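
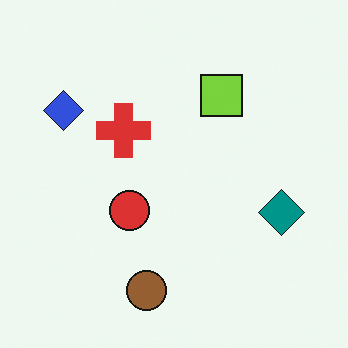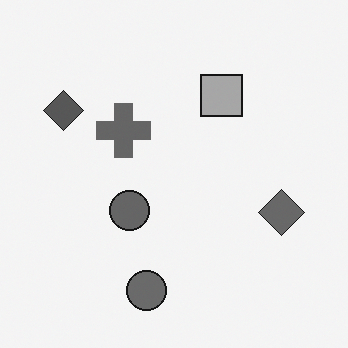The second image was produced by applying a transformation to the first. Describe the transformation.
The transformation is: converted to grayscale.

All color is removed — every shape is now a shade of grey.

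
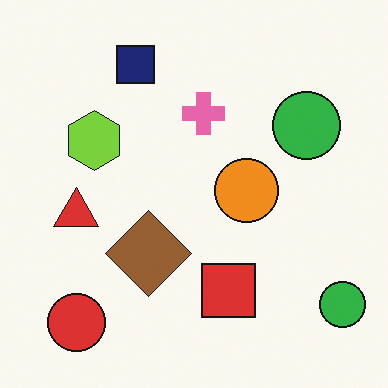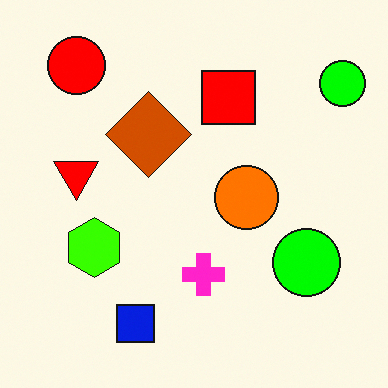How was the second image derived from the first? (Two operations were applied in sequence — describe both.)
The image was flipped vertically (top ↔ bottom), then heavily oversaturated.

The navy square is in the top of the first image and the bottom of the second — shapes on opposite sides of the horizontal midline have swapped in a mirror flip. All colors are more vivid — a global saturation change.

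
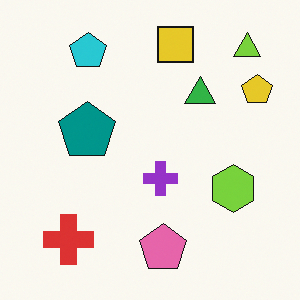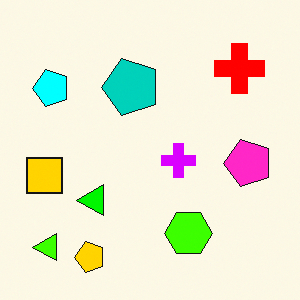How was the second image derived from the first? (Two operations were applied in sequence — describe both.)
The image was made much more vivid (saturation change), then transposed (reflected across the top-left ↔ bottom-right diagonal).

All colors are more vivid — a global saturation change. Shapes have swapped their row and column positions — what was in the top-right is now in the bottom-left — a diagonal reflection.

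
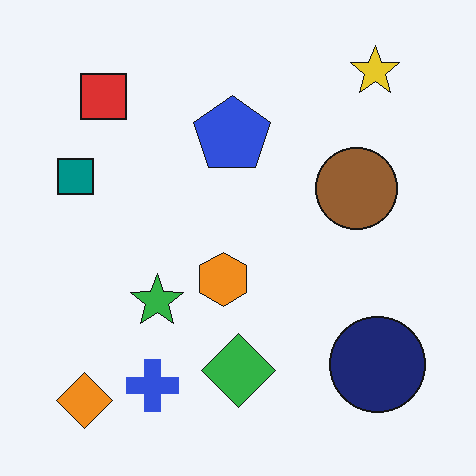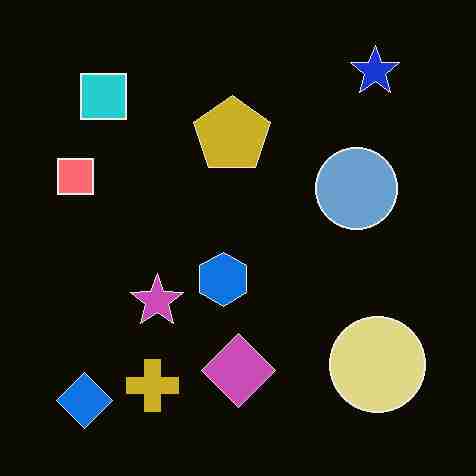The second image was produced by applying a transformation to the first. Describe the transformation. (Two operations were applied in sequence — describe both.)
This is the original image heavily JPEG-compressed with obvious blocking artifacts, then color-inverted (negative).

Blocky 8×8 compression artifacts appear around shape edges and the flat background shows ringing — characteristic JPEG degradation. The light background has become dark and every shape's color is its complement — a photographic negative.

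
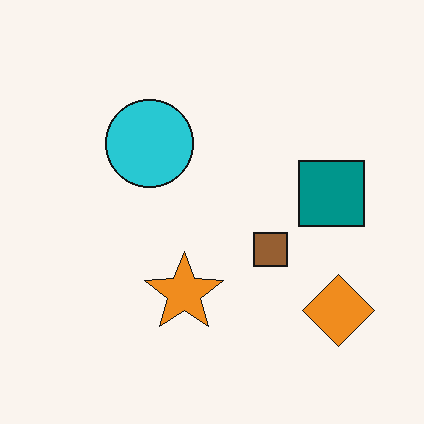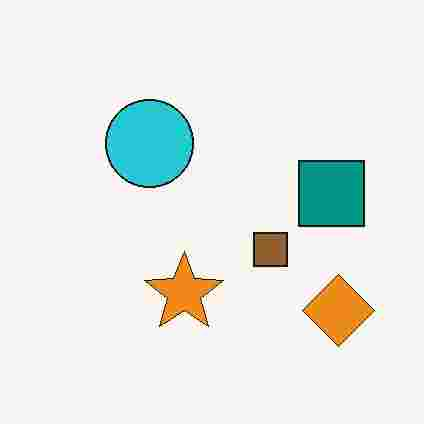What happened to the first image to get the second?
The second image is the first degraded with heavy JPEG compression.

Blocky 8×8 compression artifacts appear around shape edges and the flat background shows ringing — characteristic JPEG degradation.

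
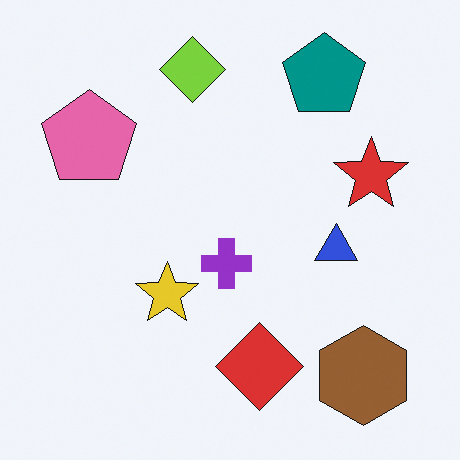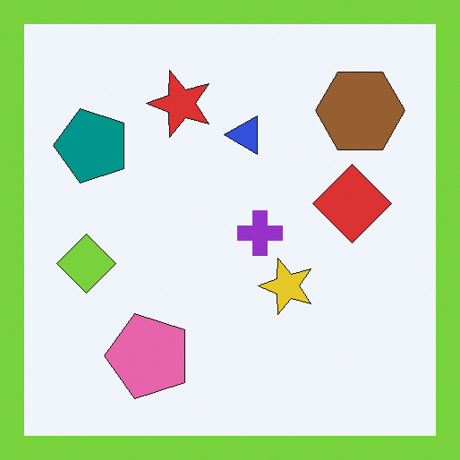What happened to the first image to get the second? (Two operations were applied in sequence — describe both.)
Rotated 90° counter-clockwise, then framed with a lime border.

The brown hexagon sits in the bottom-right of the first image and the top-right of the second — consistent with a whole-image 90° counter-clockwise rotation. A solid lime frame runs around the edge of the second image, with the content slightly shrunk inside it.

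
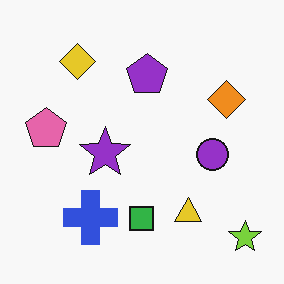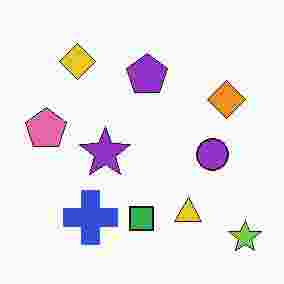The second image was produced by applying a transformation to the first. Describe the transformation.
The image was degraded with heavy JPEG compression.

Blocky 8×8 compression artifacts appear around shape edges and the flat background shows ringing — characteristic JPEG degradation.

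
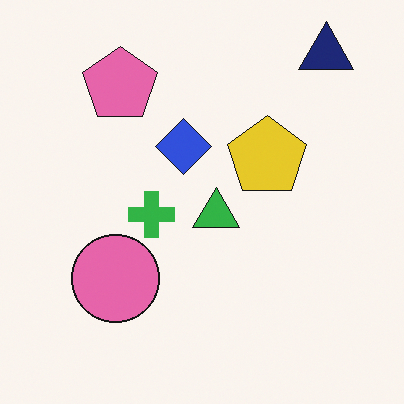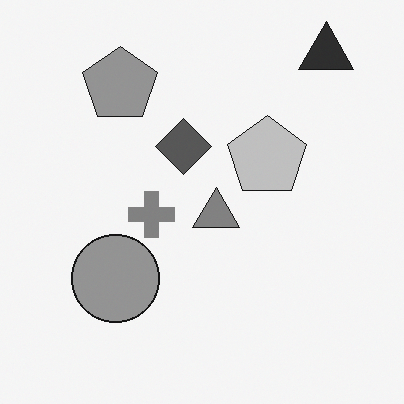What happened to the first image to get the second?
The image was converted to grayscale.

All color is removed — every shape is now a shade of grey.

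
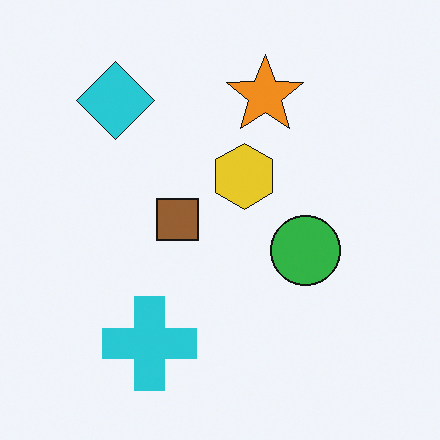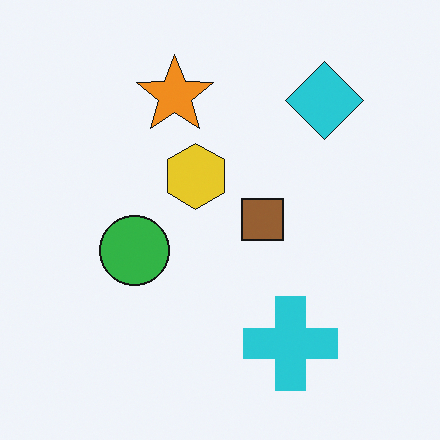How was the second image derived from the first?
Flipped horizontally (left ↔ right).

The cyan diamond is in the top-left of the first image and the top-right of the second — shapes on opposite sides of the vertical midline have swapped in a mirror flip.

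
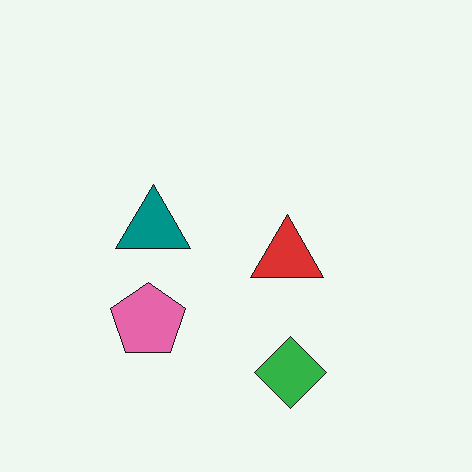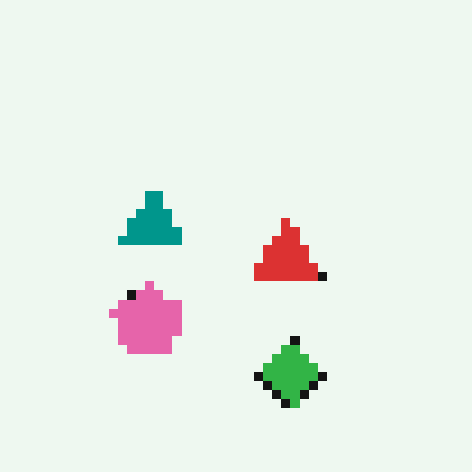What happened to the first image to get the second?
The second image is the first coarsely pixelated.

Shapes are reduced to large square blocks; fine edges and outlines are lost — a downscale-then-upscale (mosaic) effect.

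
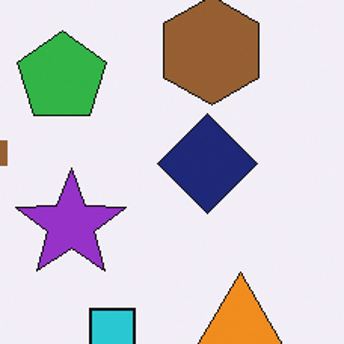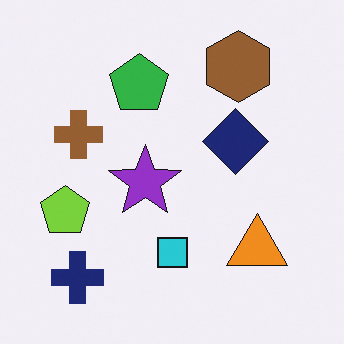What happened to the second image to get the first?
The image was cropped slightly and scaled back up.

The visible shapes are larger and the field of view is narrower; shapes near the original edges may be partly or wholly outside the frame — a crop-and-rescale.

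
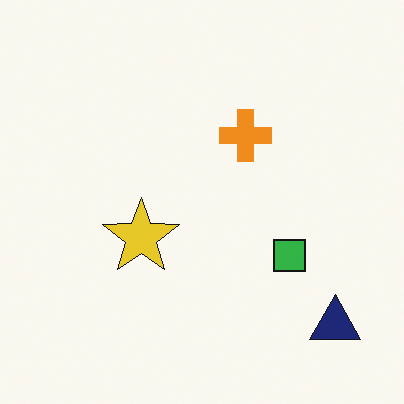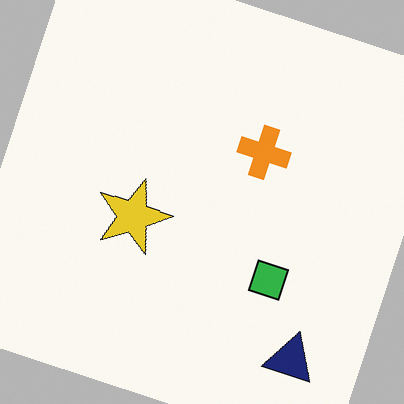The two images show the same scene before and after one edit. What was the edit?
Rotated clockwise by a moderate amount.

Every shape is tilted by the same angle and the image corners show triangular fill wedges — a whole-image rotation by a non-right angle.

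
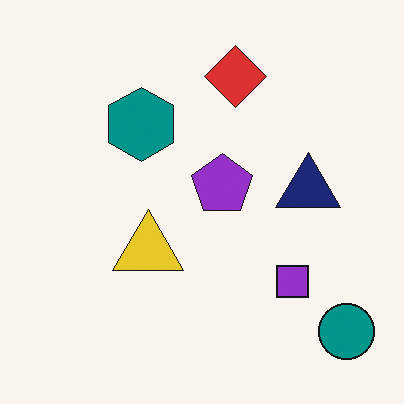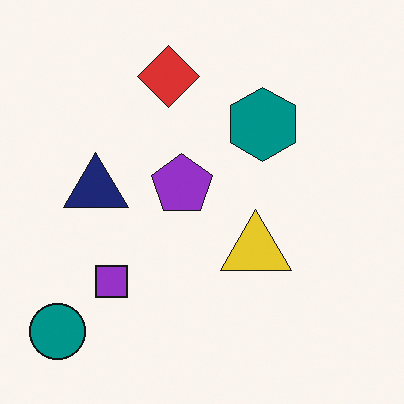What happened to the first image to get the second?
This is the original image flipped horizontally (left ↔ right).

The teal circle is in the bottom-right of the first image and the bottom-left of the second — shapes on opposite sides of the vertical midline have swapped in a mirror flip.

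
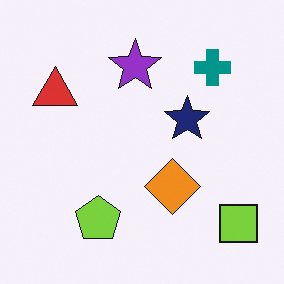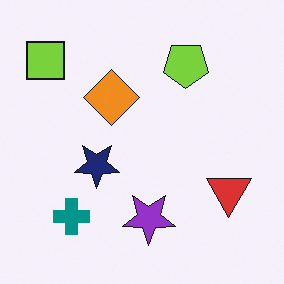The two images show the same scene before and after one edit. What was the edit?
The image was rotated 180°.

The lime square sits in the bottom-right of the first image and the top-left of the second — consistent with a whole-image 180° rotation.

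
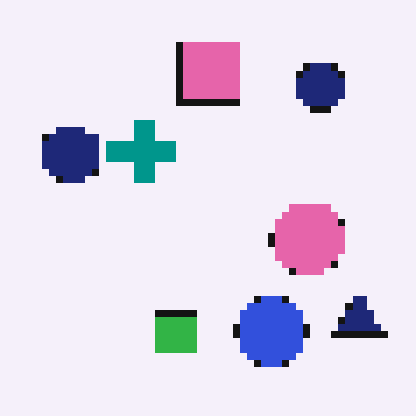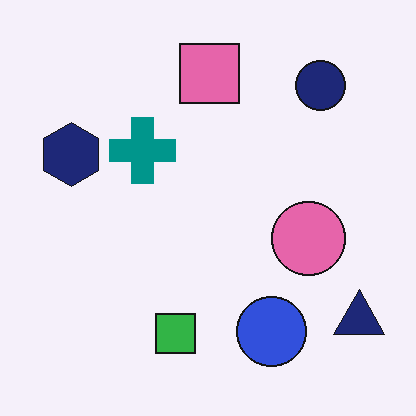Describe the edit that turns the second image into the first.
This is the original image moderately pixelated.

Shapes are reduced to large square blocks; fine edges and outlines are lost — a downscale-then-upscale (mosaic) effect.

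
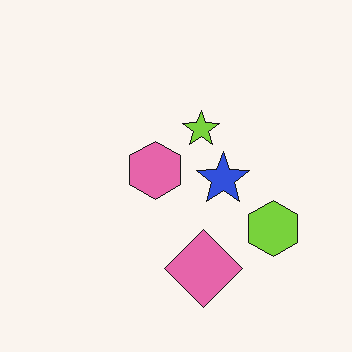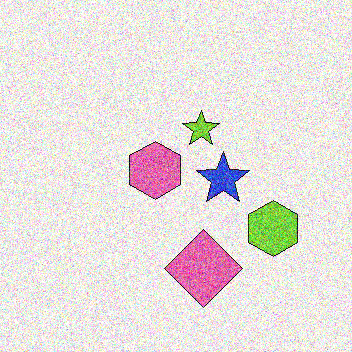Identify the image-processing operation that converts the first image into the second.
It was degraded with a thick layer of grain.

Random speckle covers the whole image, including the flat background.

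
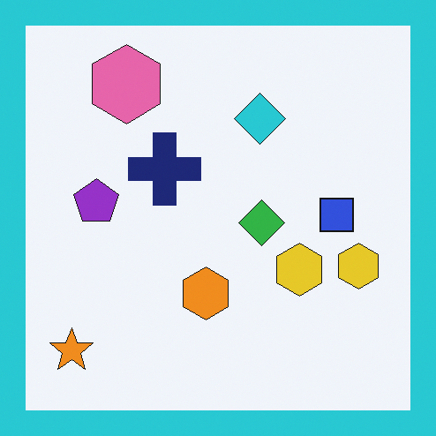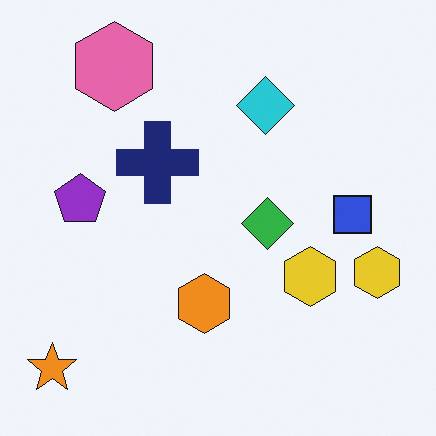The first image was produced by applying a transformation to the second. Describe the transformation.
The first image is the second framed with a cyan border.

A solid cyan frame runs around the edge of the first image, with the content slightly shrunk inside it.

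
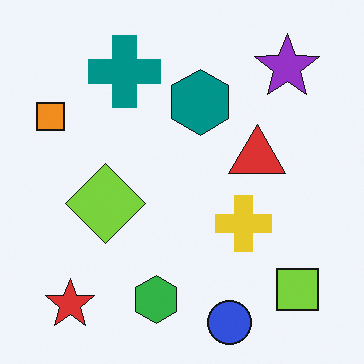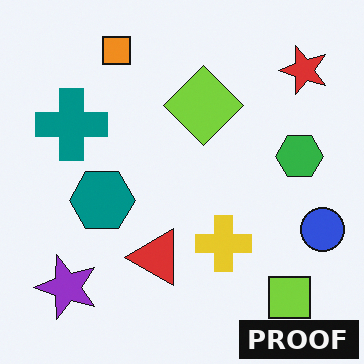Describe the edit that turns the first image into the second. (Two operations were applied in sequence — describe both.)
Transposed (reflected across the top-left ↔ bottom-right diagonal), then watermarked with the text "PROOF" in the lower-right corner.

Shapes have swapped their row and column positions — what was in the top-right is now in the bottom-left — a diagonal reflection. A dark label reading "PROOF" appears in the lower-right corner.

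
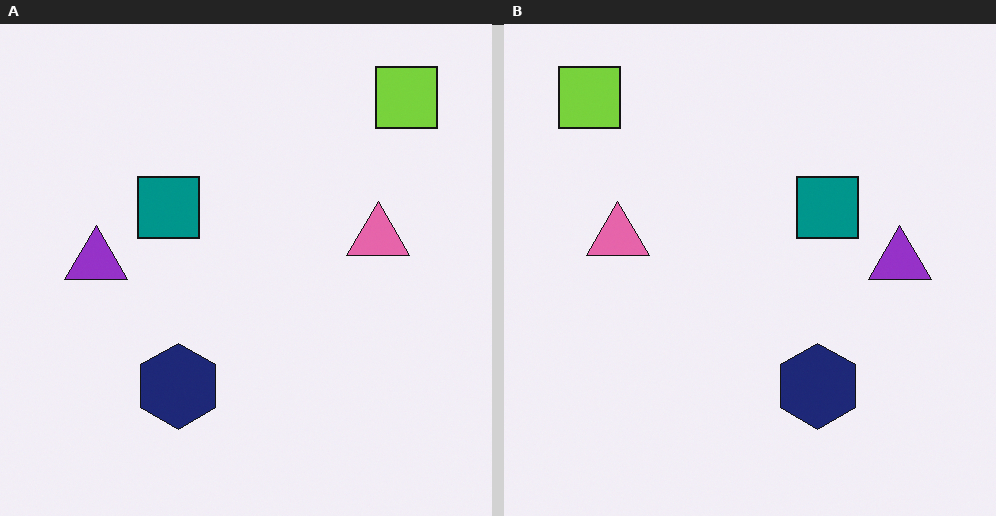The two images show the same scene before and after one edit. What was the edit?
It was flipped horizontally (left ↔ right).

The lime square is in the top-right of the left (A) image and the top-left of the right (B) — shapes on opposite sides of the vertical midline have swapped in a mirror flip.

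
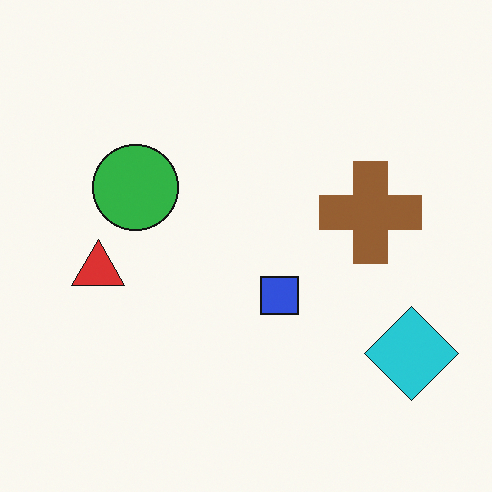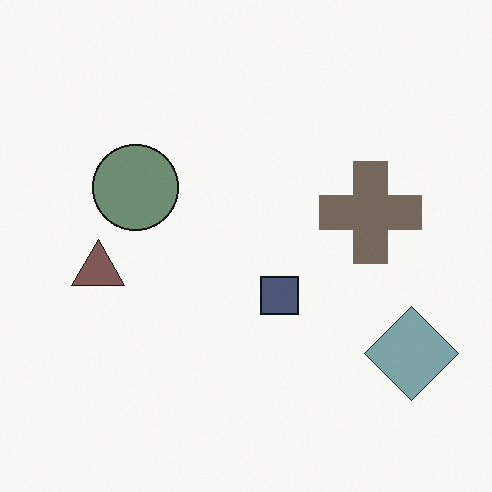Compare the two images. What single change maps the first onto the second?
This is the original image made much more muted (saturation change).

All colors are more muted and greyish — a global saturation change.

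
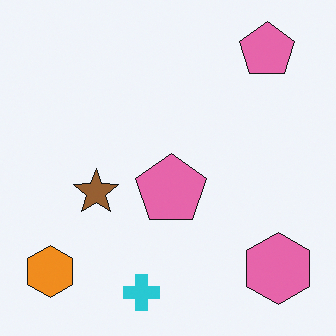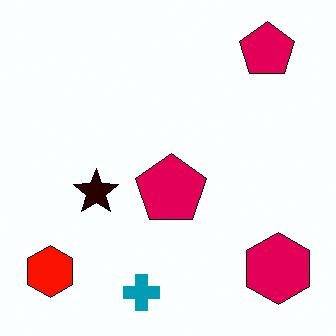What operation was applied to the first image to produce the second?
The second image is the first boosted in contrast.

Tones are pushed away from mid-grey across the whole image — a global contrast change.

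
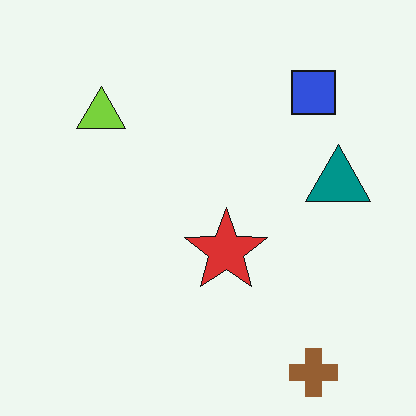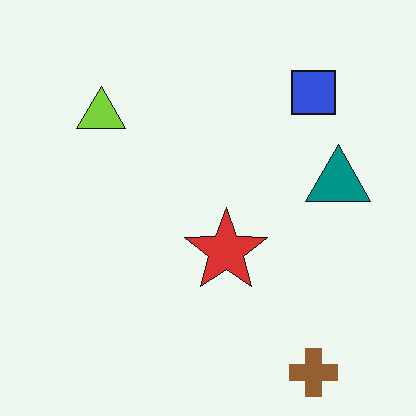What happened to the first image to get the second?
The second image is the first given moderate JPEG compression.

Blocky 8×8 compression artifacts appear around shape edges and the flat background shows ringing — characteristic JPEG degradation.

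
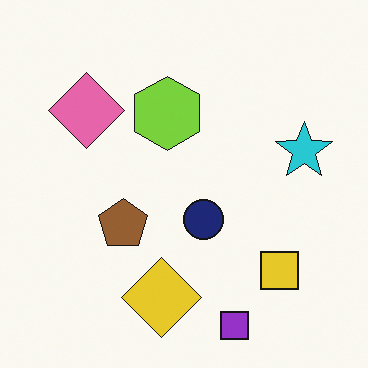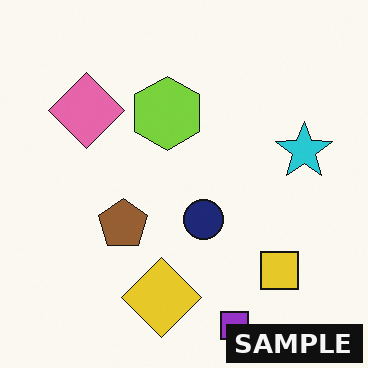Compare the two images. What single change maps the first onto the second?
This is the original image watermarked with the text "SAMPLE" in the lower-right corner.

A dark label reading "SAMPLE" appears in the lower-right corner.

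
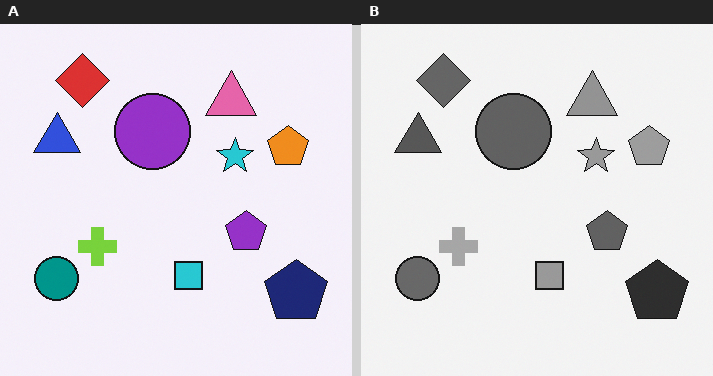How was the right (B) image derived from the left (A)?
The right (B) image is the left (A) converted to grayscale.

All color is removed — every shape is now a shade of grey.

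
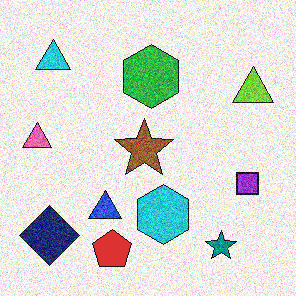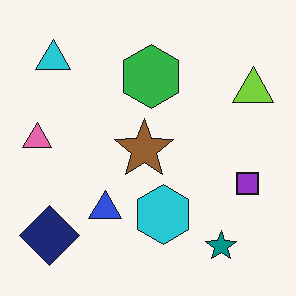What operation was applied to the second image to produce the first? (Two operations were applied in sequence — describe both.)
Degraded with strong gaussian noise, then overlaid with an additional red pentagon.

Random speckle covers the whole image, including the flat background. A red pentagon appears in the first image that is absent from the second.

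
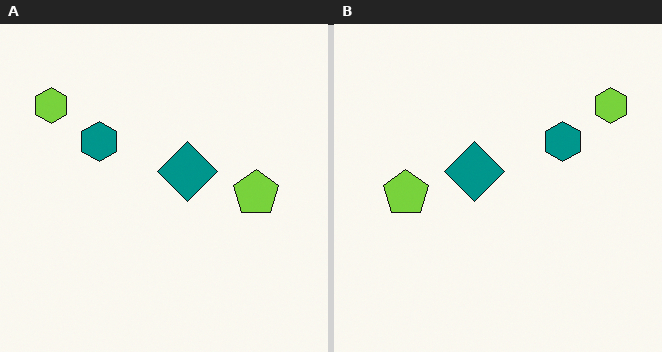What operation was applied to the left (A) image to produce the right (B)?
It was flipped horizontally (left ↔ right).

The lime hexagon is in the top-left of the left (A) image and the top-right of the right (B) — shapes on opposite sides of the vertical midline have swapped in a mirror flip.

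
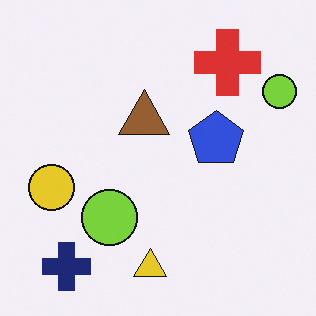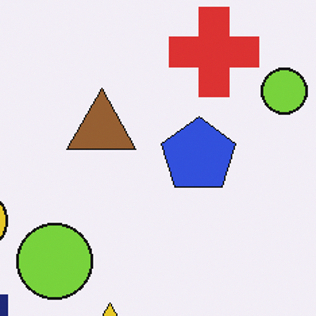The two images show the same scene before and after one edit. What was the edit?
The image was cropped to a modestly smaller region and rescaled.

The visible shapes are larger and the field of view is narrower; shapes near the original edges may be partly or wholly outside the frame — a crop-and-rescale.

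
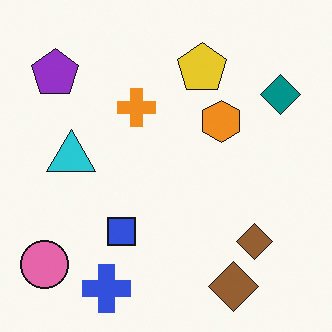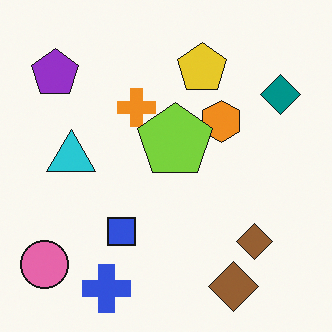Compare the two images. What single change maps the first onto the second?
Overlaid with an additional lime pentagon.

A lime pentagon appears in the second image that is absent from the first.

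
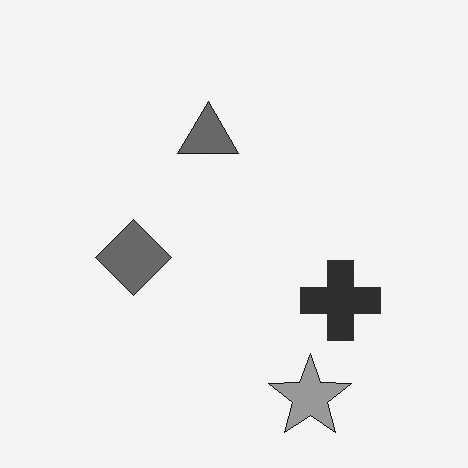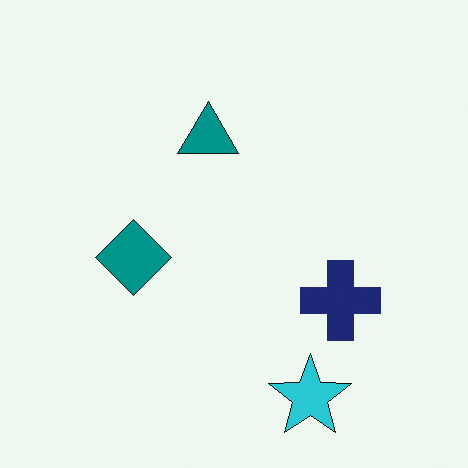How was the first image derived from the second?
The image was converted to grayscale.

All color is removed — every shape is now a shade of grey.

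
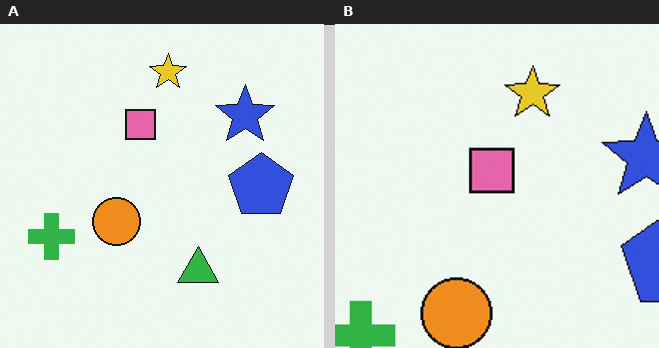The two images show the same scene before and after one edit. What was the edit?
The image was cropped to a modestly smaller region and rescaled.

The visible shapes are larger and the field of view is narrower; shapes near the original edges may be partly or wholly outside the frame — a crop-and-rescale.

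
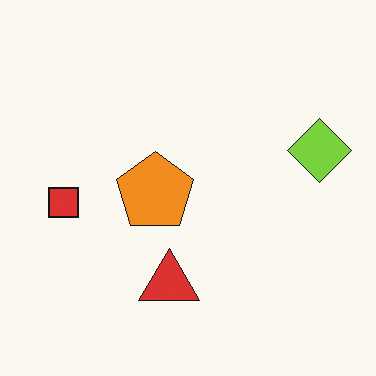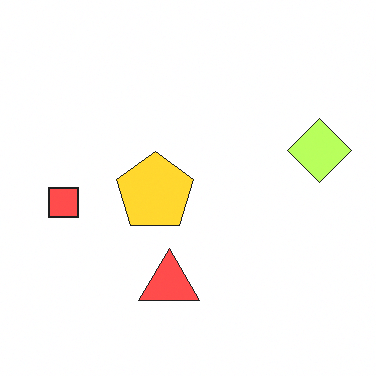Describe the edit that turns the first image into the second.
The image was noticeably brightened.

Every pixel — background and shapes alike — is uniformly brightened.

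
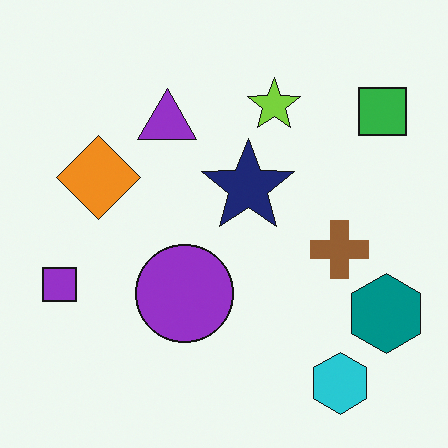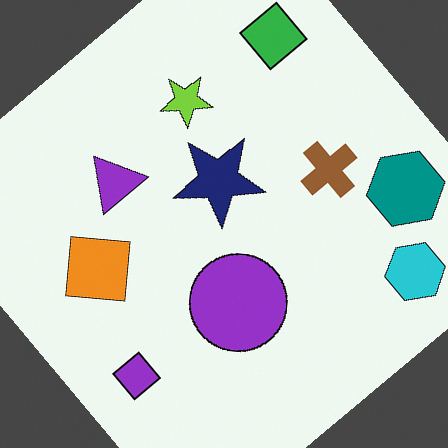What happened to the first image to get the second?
The second image is the first rotated counter-clockwise by a large amount — several tens of degrees.

Every shape is tilted by the same angle and the image corners show triangular fill wedges — a whole-image rotation by a non-right angle.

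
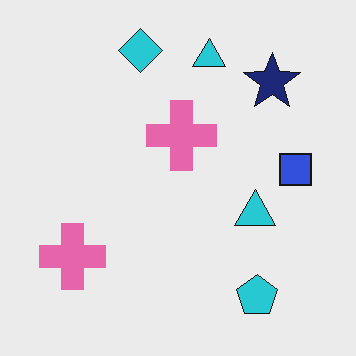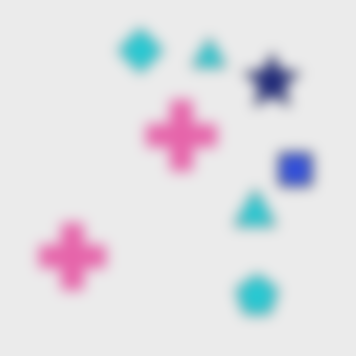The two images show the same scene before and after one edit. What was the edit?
The second image is the first strongly gaussian-blurred.

Shape edges and outlines are uniformly softened across the whole image.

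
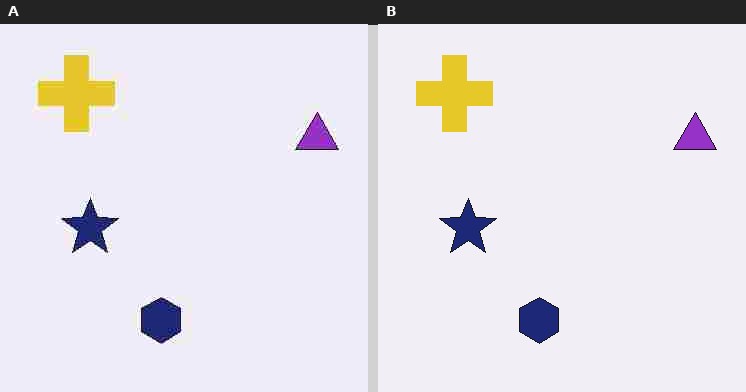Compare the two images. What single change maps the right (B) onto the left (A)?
This is the original image degraded with heavy JPEG compression.

Blocky 8×8 compression artifacts appear around shape edges and the flat background shows ringing — characteristic JPEG degradation.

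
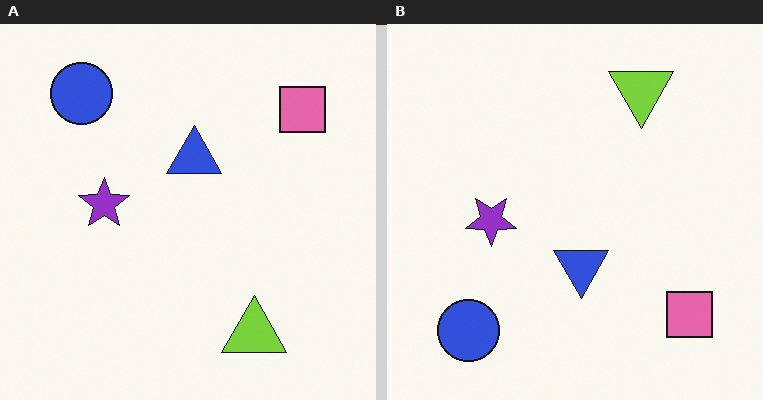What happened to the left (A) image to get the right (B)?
The transformation is: flipped vertically (top ↔ bottom).

The lime triangle is in the bottom-right of the left (A) image and the top-right of the right (B) — shapes on opposite sides of the horizontal midline have swapped in a mirror flip.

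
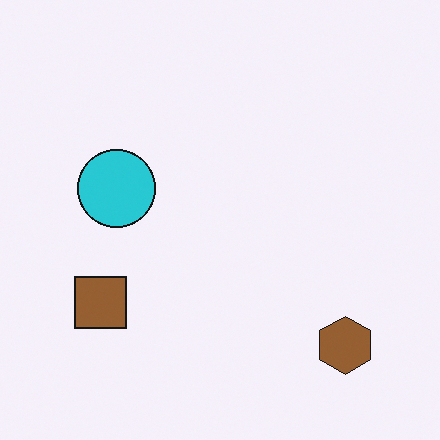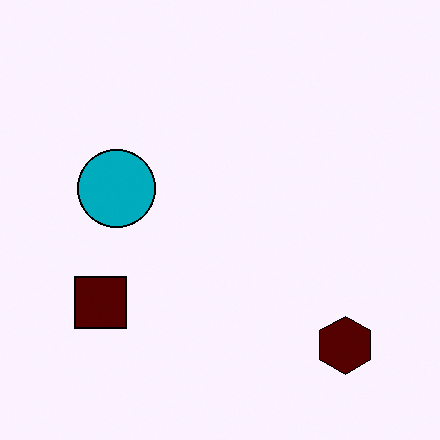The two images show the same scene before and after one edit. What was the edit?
This is the original image boosted in contrast.

Tones are pushed away from mid-grey across the whole image — a global contrast change.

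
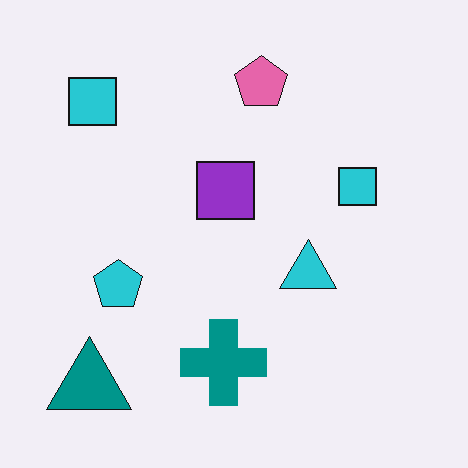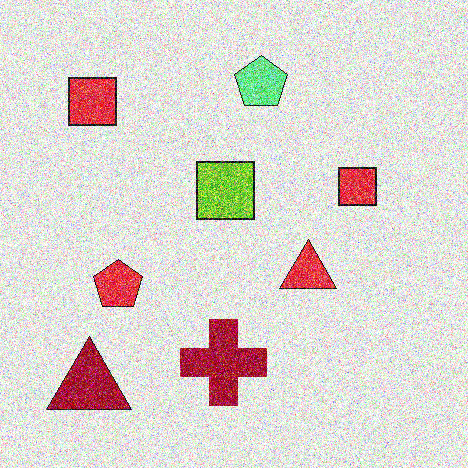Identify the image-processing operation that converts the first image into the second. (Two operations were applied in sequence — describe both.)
Degraded with strong gaussian noise, then hue-shifted by a large amount.

Random speckle covers the whole image, including the flat background. Every shape's color has rotated by the same amount around the hue wheel — a uniform hue shift.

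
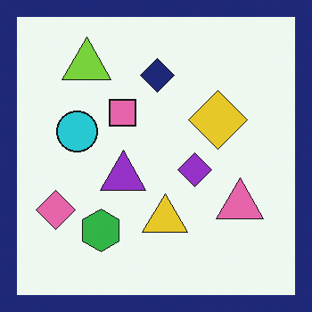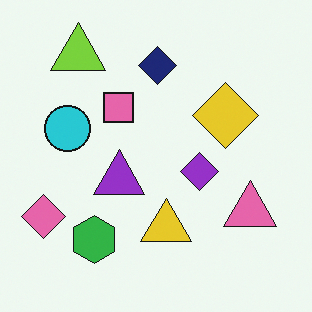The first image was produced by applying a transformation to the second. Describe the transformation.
This is the original image framed with a navy border.

A solid navy frame runs around the edge of the first image, with the content slightly shrunk inside it.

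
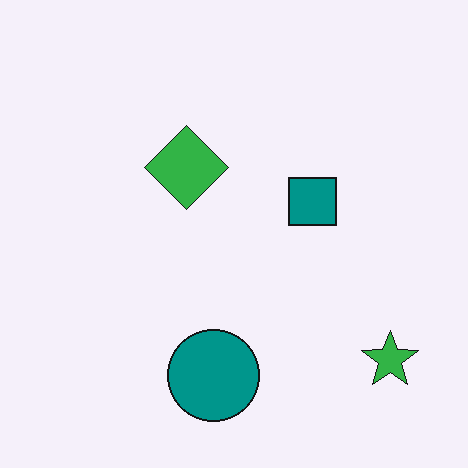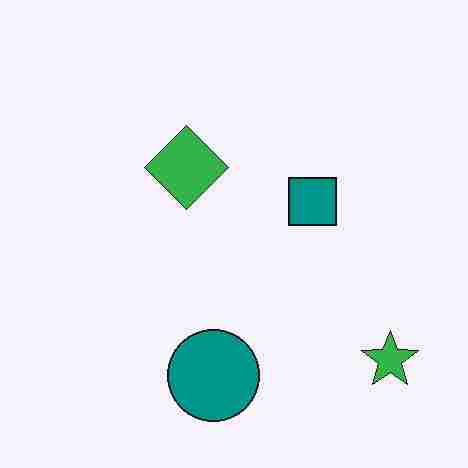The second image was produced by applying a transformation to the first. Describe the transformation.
It was heavily JPEG-compressed with obvious blocking artifacts.

Blocky 8×8 compression artifacts appear around shape edges and the flat background shows ringing — characteristic JPEG degradation.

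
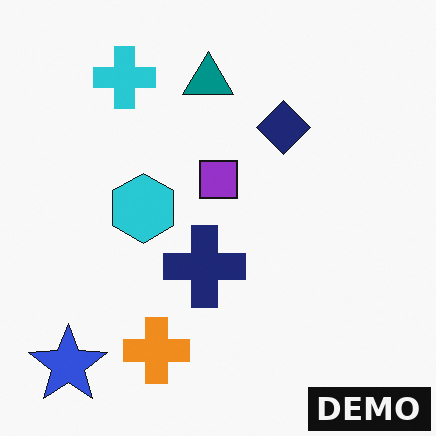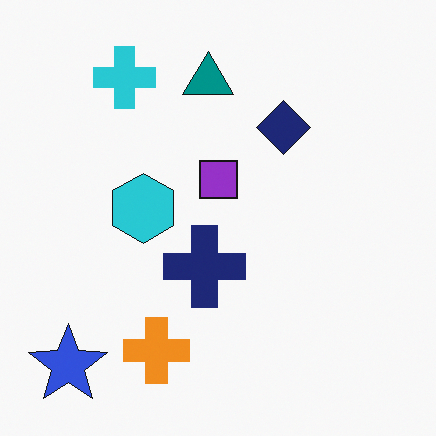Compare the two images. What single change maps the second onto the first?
It was watermarked with the text "DEMO" in the lower-right corner.

A dark label reading "DEMO" appears in the lower-right corner.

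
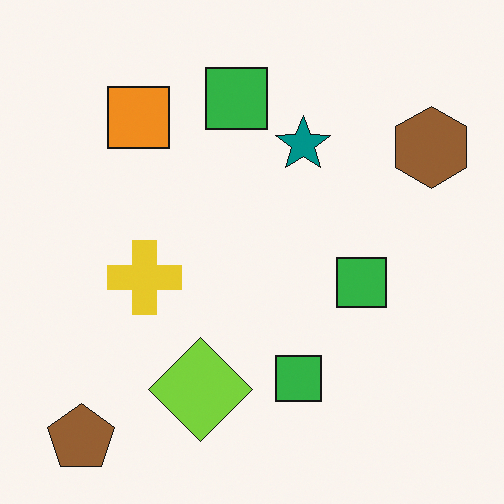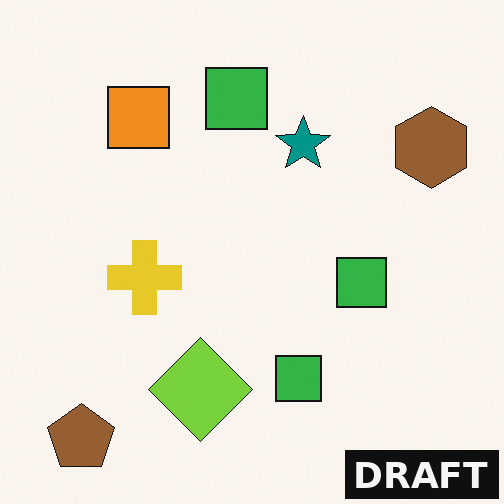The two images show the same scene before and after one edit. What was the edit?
The transformation is: watermarked with the text "DRAFT" in the lower-right corner.

A dark label reading "DRAFT" appears in the lower-right corner.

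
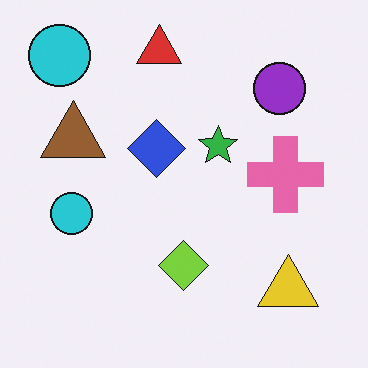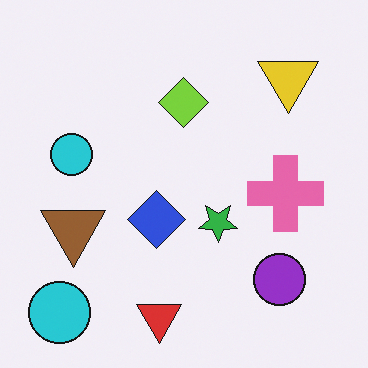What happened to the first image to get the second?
The second image is the first flipped vertically (top ↔ bottom).

The red triangle is in the top of the first image and the bottom of the second — shapes on opposite sides of the horizontal midline have swapped in a mirror flip.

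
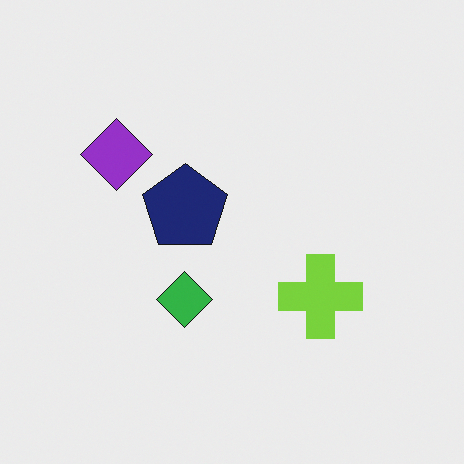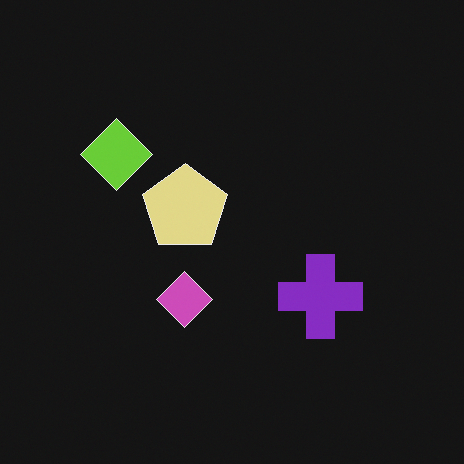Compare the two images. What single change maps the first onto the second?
The second image is the first color-inverted (negative).

The light background has become dark and every shape's color is its complement — a photographic negative.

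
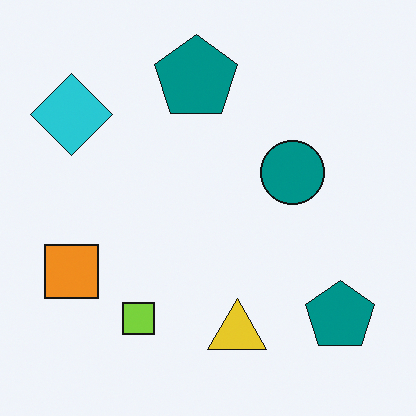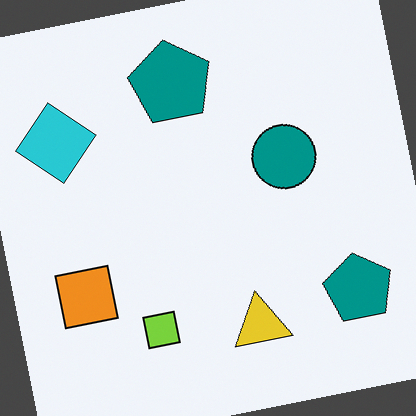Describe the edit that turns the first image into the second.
The image was rotated counter-clockwise by a slight angle.

Every shape is tilted by the same angle and the image corners show triangular fill wedges — a whole-image rotation by a non-right angle.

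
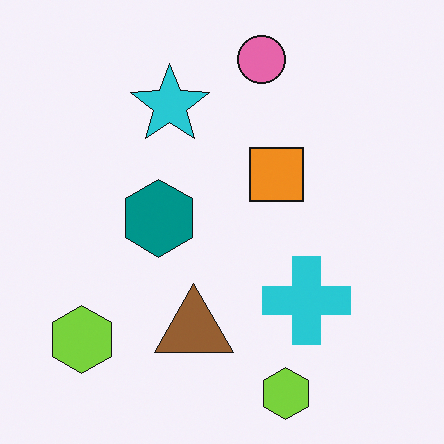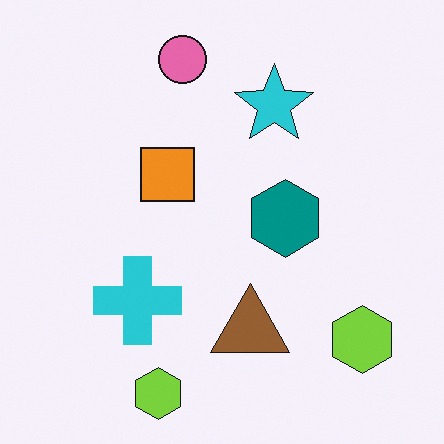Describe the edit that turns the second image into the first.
Flipped horizontally (left ↔ right).

The cyan cross is in the bottom-left of the second image and the bottom-right of the first — shapes on opposite sides of the vertical midline have swapped in a mirror flip.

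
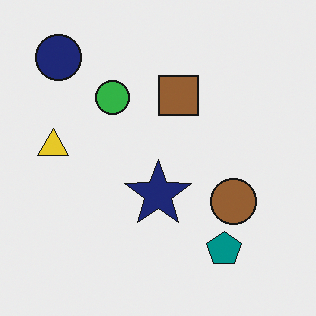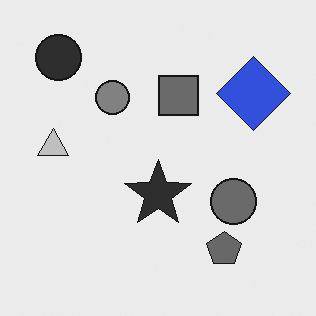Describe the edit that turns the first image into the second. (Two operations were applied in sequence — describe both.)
The transformation is: converted to grayscale, then overlaid with an additional blue diamond.

All color is removed — every shape is now a shade of grey. A blue diamond appears in the second image that is absent from the first.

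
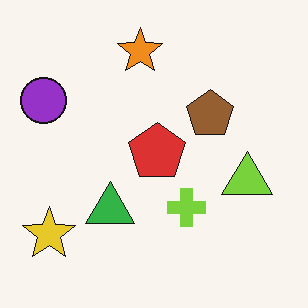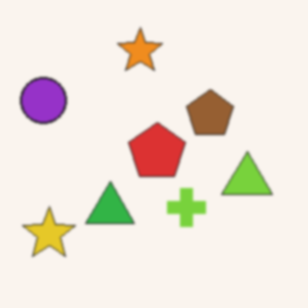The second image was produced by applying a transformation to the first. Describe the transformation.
Lightly blurred.

Shape edges and outlines are uniformly softened across the whole image.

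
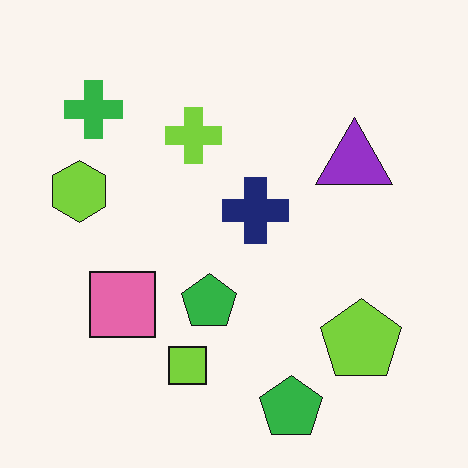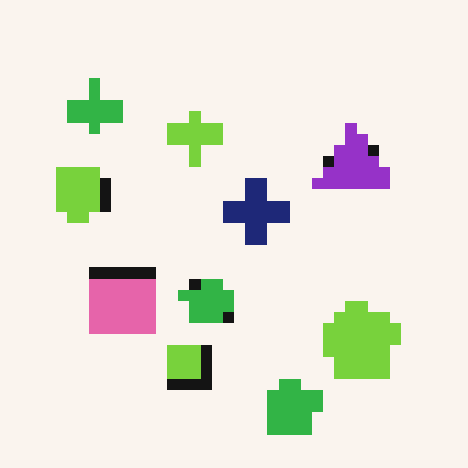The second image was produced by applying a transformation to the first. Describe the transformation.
The transformation is: coarsely pixelated.

Shapes are reduced to large square blocks; fine edges and outlines are lost — a downscale-then-upscale (mosaic) effect.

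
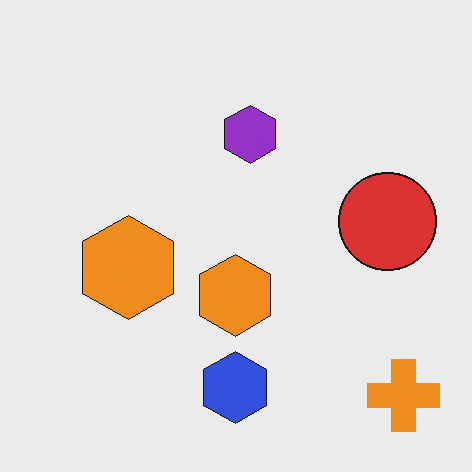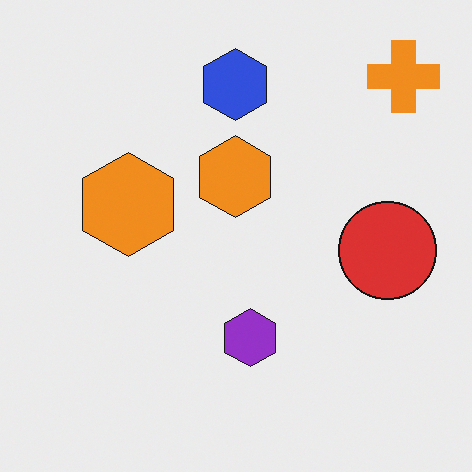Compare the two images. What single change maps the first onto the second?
It was flipped vertically (top ↔ bottom).

The orange cross is in the bottom-right of the first image and the top-right of the second — shapes on opposite sides of the horizontal midline have swapped in a mirror flip.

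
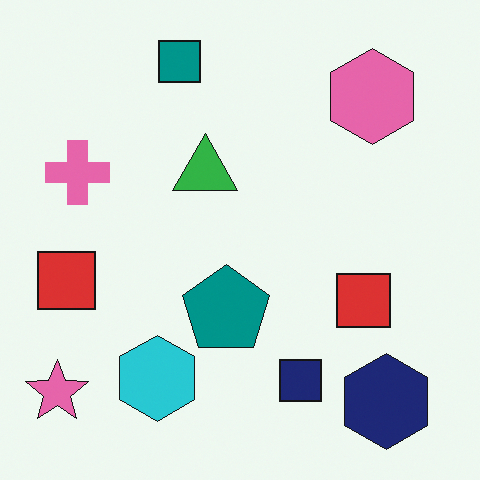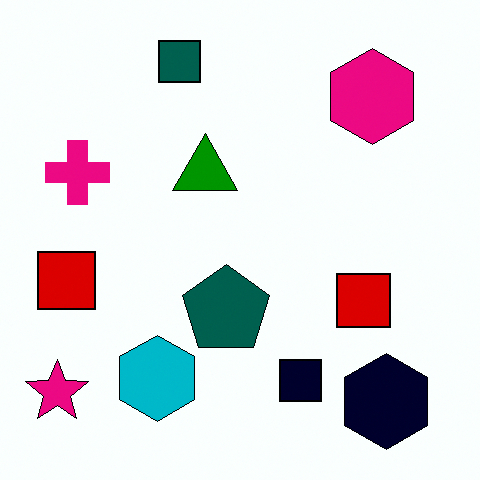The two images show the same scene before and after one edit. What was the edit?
The image was given much higher contrast.

Tones are pushed away from mid-grey across the whole image — a global contrast change.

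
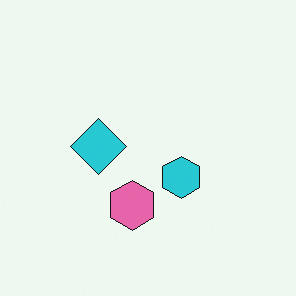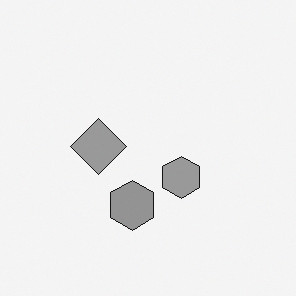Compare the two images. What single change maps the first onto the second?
It was converted to grayscale.

All color is removed — every shape is now a shade of grey.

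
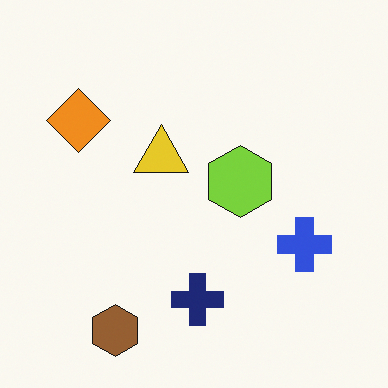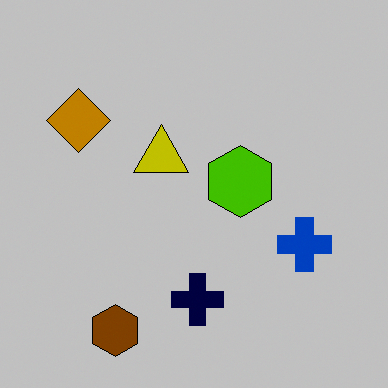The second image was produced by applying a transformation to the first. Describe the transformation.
The transformation is: aggressively posterized.

Each flat color has snapped to a coarser quantized level — most visibly, the near-white background has dropped to a flat grey.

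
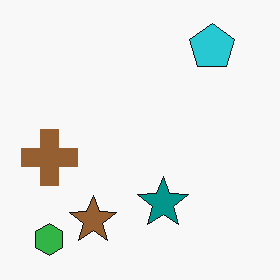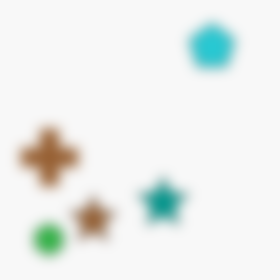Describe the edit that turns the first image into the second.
The image was strongly gaussian-blurred.

Shape edges and outlines are uniformly softened across the whole image.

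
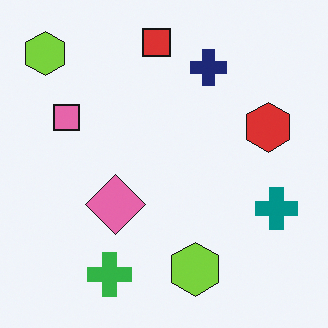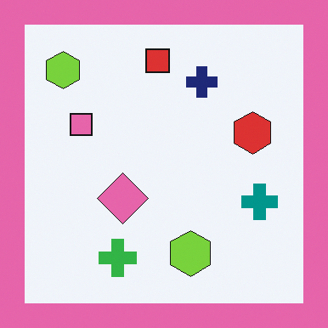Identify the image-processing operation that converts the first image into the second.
The second image is the first framed with a pink border.

A solid pink frame runs around the edge of the second image, with the content slightly shrunk inside it.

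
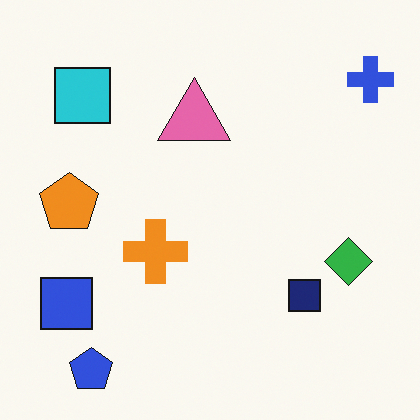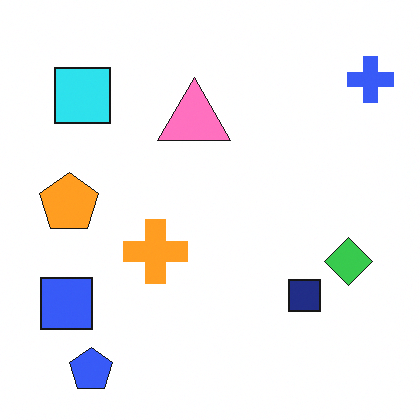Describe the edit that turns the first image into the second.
It was brightened a little.

Every pixel — background and shapes alike — is uniformly brightened.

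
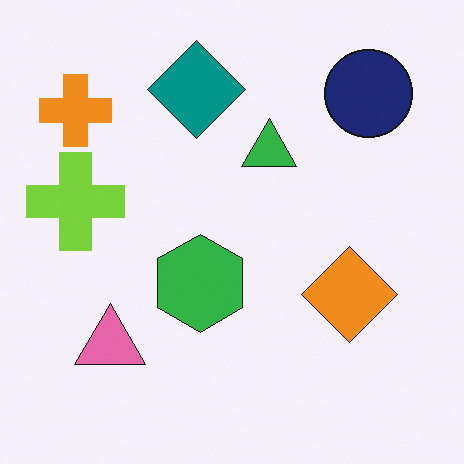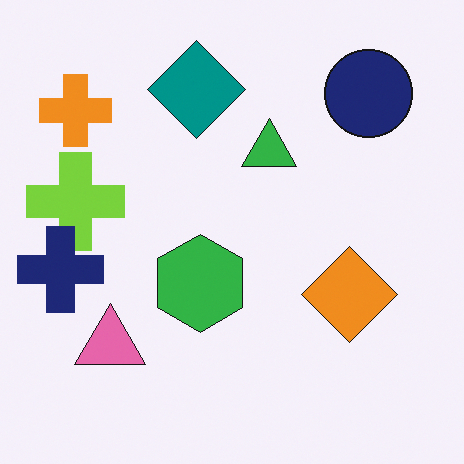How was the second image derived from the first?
The transformation is: overlaid with an additional navy cross.

A navy cross appears in the second image that is absent from the first.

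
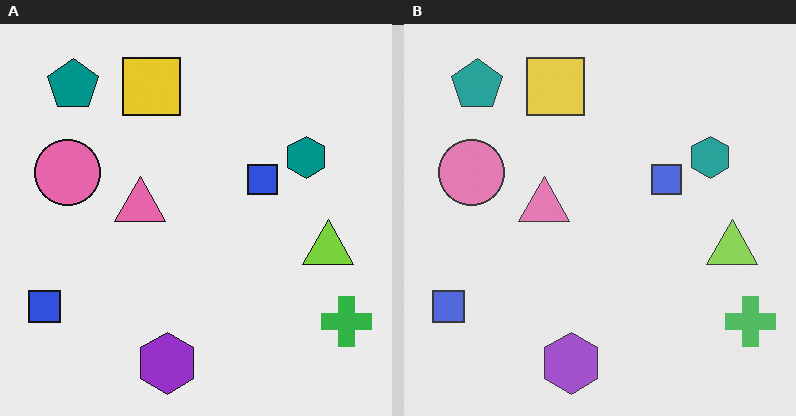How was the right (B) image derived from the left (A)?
The right (B) image is the left (A) given slightly reduced contrast.

Tones are pushed toward mid-grey across the whole image — a global contrast change.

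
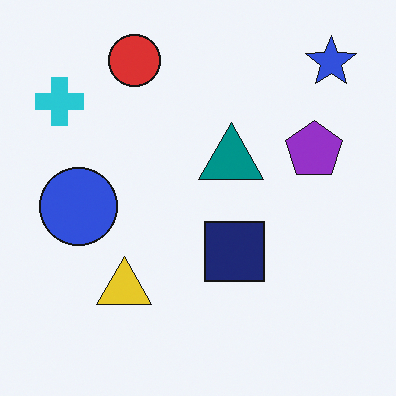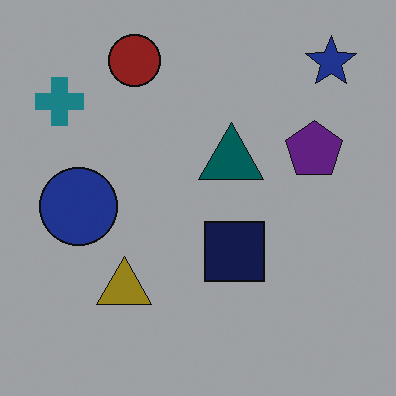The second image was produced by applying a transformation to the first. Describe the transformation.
This is the original image darkened a lot.

Every pixel — background and shapes alike — is uniformly darkened.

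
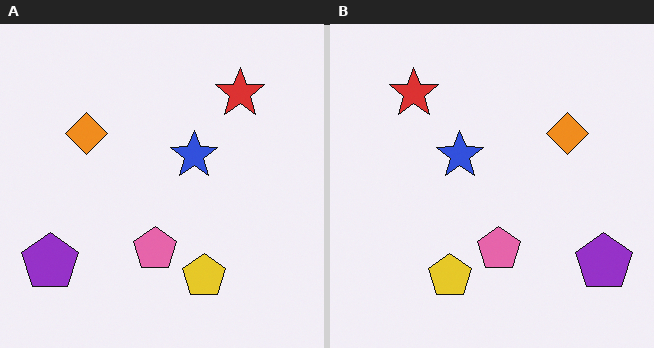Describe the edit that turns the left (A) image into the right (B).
The transformation is: flipped horizontally (left ↔ right).

The purple pentagon is in the bottom-left of the left (A) image and the bottom-right of the right (B) — shapes on opposite sides of the vertical midline have swapped in a mirror flip.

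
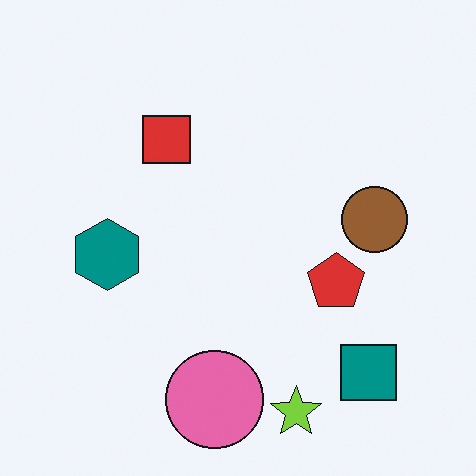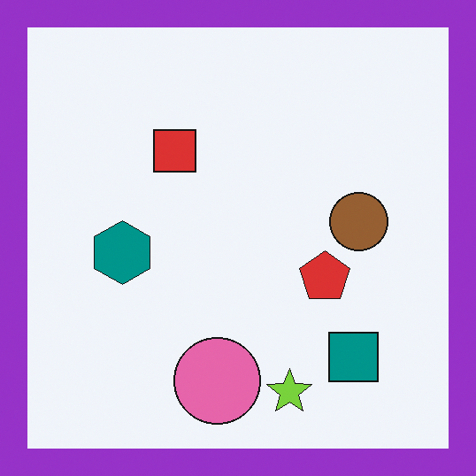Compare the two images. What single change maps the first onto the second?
The second image is the first framed with a purple border.

A solid purple frame runs around the edge of the second image, with the content slightly shrunk inside it.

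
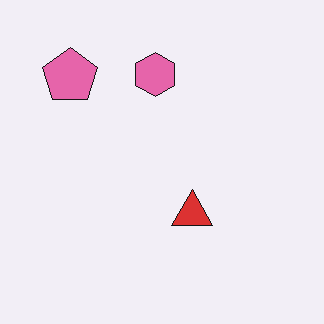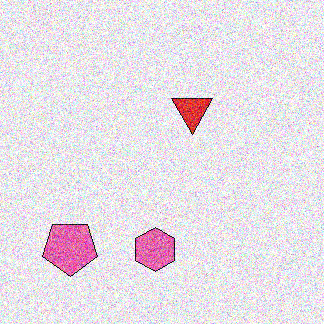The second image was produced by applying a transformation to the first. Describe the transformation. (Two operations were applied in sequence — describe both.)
It was flipped vertically (top ↔ bottom), then degraded with strong gaussian noise.

The pink hexagon is in the top of the first image and the bottom of the second — shapes on opposite sides of the horizontal midline have swapped in a mirror flip. Random speckle covers the whole image, including the flat background.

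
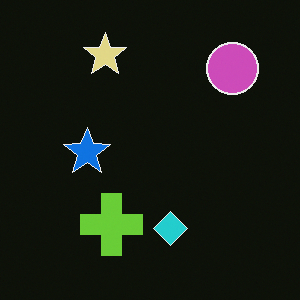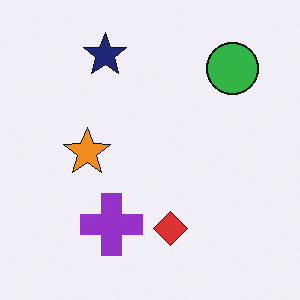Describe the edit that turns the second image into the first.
This is the original image color-inverted (negative).

The light background has become dark and every shape's color is its complement — a photographic negative.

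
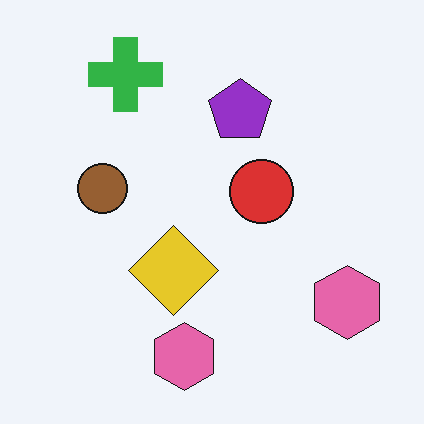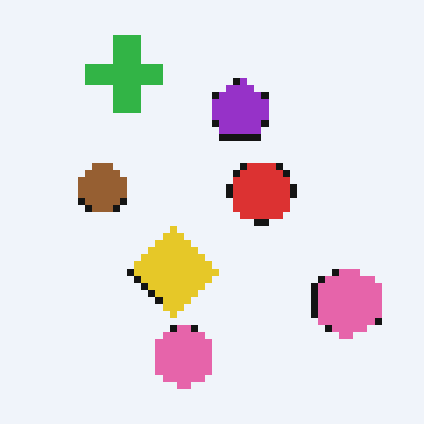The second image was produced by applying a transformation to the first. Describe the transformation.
The transformation is: pixelated into visible square blocks.

Shapes are reduced to large square blocks; fine edges and outlines are lost — a downscale-then-upscale (mosaic) effect.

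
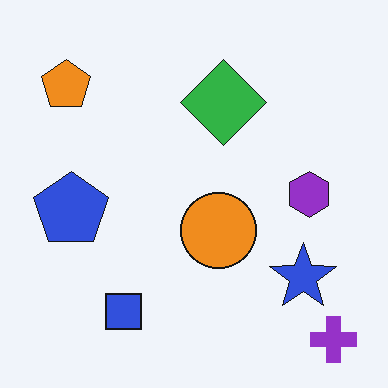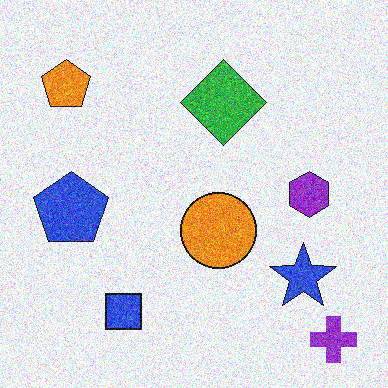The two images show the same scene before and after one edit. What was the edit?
This is the original image degraded with strong gaussian noise.

Random speckle covers the whole image, including the flat background.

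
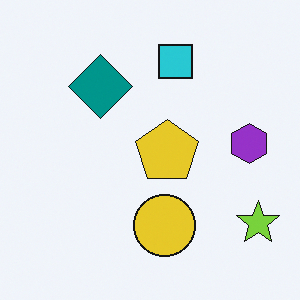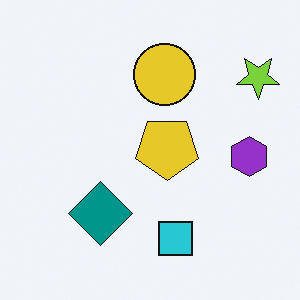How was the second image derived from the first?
This is the original image flipped vertically (top ↔ bottom).

The cyan square is in the top of the first image and the bottom of the second — shapes on opposite sides of the horizontal midline have swapped in a mirror flip.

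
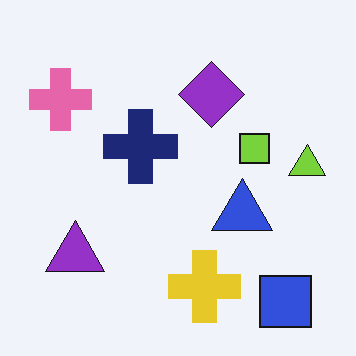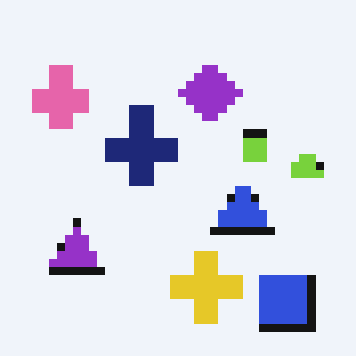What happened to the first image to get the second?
The image was moderately pixelated.

Shapes are reduced to large square blocks; fine edges and outlines are lost — a downscale-then-upscale (mosaic) effect.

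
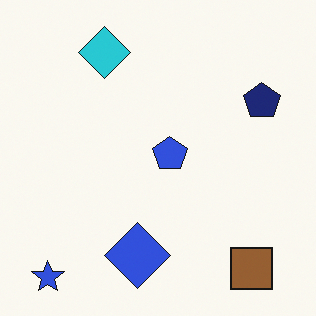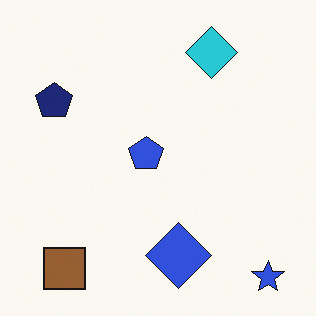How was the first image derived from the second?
Flipped horizontally (left ↔ right).

The blue star is in the bottom-right of the second image and the bottom-left of the first — shapes on opposite sides of the vertical midline have swapped in a mirror flip.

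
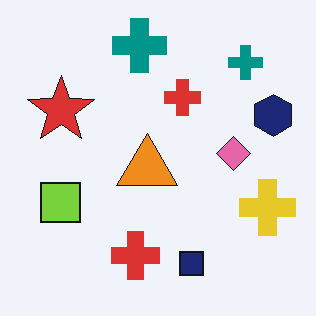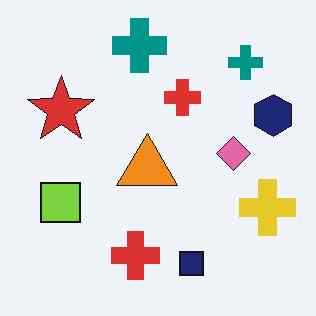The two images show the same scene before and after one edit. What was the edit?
It was JPEG-compressed with visible artifacts.

Blocky 8×8 compression artifacts appear around shape edges and the flat background shows ringing — characteristic JPEG degradation.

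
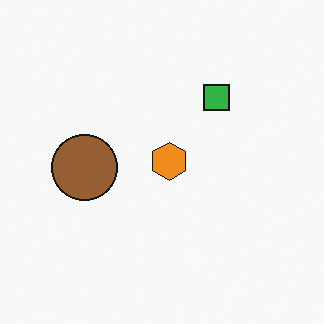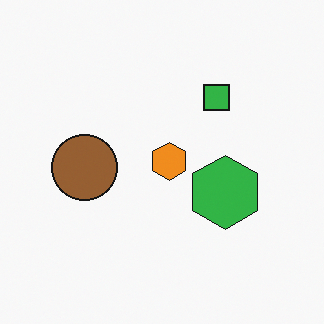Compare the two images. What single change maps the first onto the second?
The second image is the first overlaid with an additional green hexagon.

A green hexagon appears in the second image that is absent from the first.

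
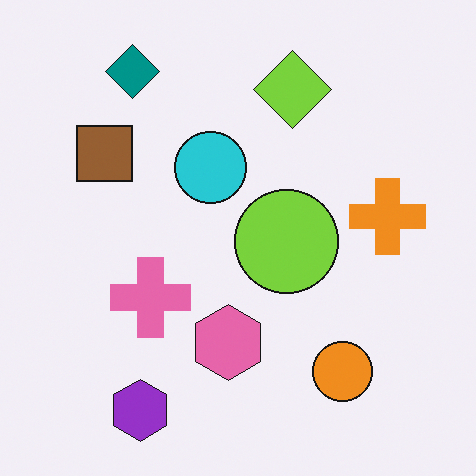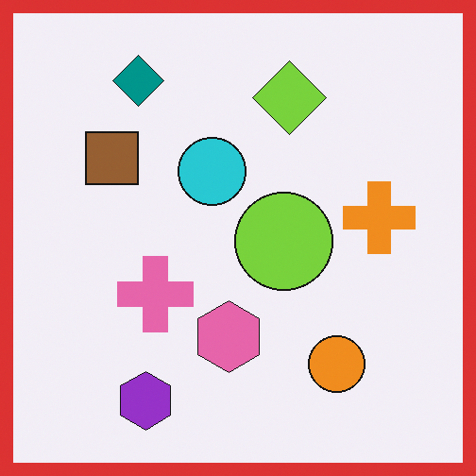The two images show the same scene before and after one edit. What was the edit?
The transformation is: framed with a red border.

A solid red frame runs around the edge of the second image, with the content slightly shrunk inside it.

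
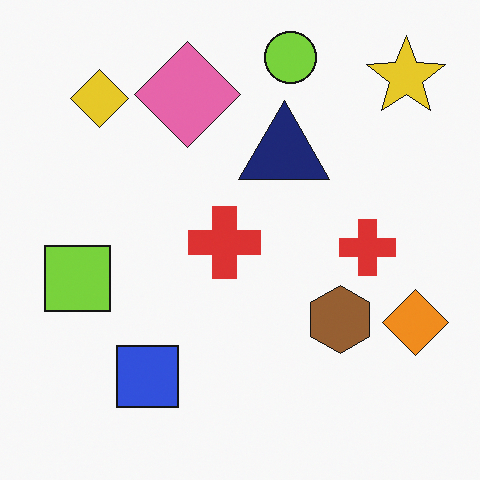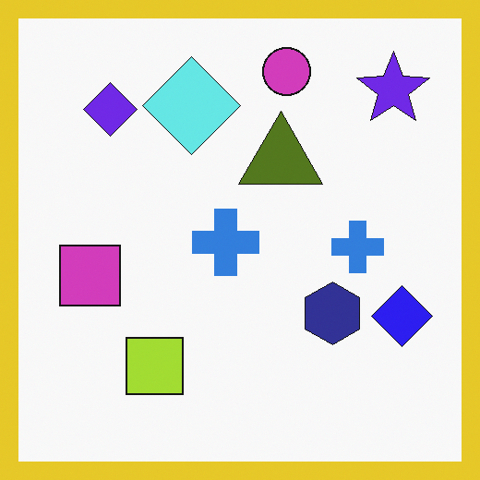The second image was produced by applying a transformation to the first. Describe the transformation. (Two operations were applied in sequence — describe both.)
The transformation is: hue-shifted through roughly half the color wheel, then framed with a yellow border.

Every shape's color has rotated by the same amount around the hue wheel — a uniform hue shift. A solid yellow frame runs around the edge of the second image, with the content slightly shrunk inside it.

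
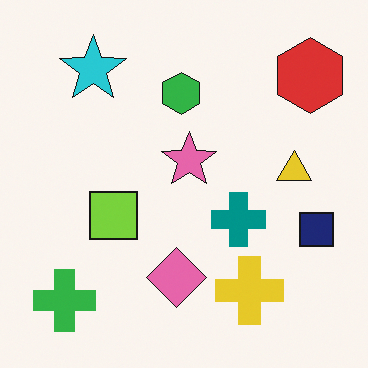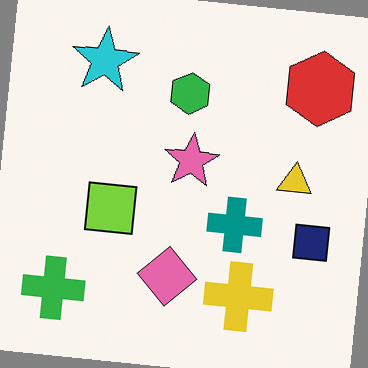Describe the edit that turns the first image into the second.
The second image is the first rotated clockwise by a small amount.

Every shape is tilted by the same angle and the image corners show triangular fill wedges — a whole-image rotation by a non-right angle.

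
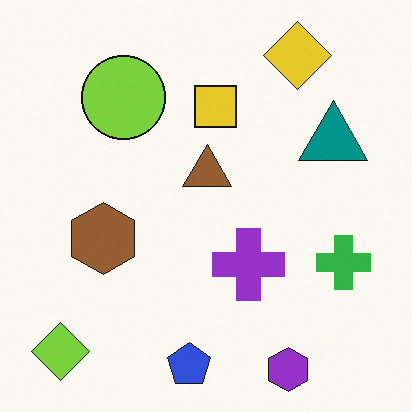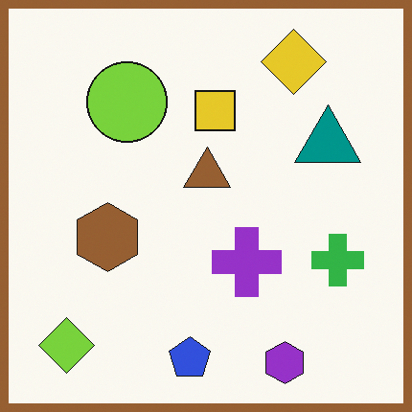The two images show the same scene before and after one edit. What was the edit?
This is the original image framed with a brown border.

A solid brown frame runs around the edge of the second image, with the content slightly shrunk inside it.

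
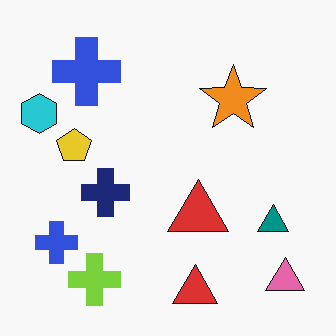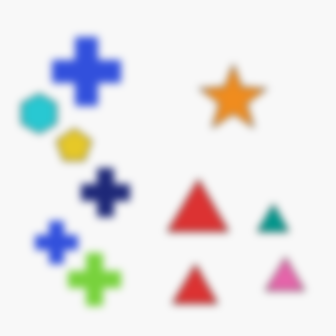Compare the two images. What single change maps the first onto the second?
The transformation is: noticeably gaussian-blurred.

Shape edges and outlines are uniformly softened across the whole image.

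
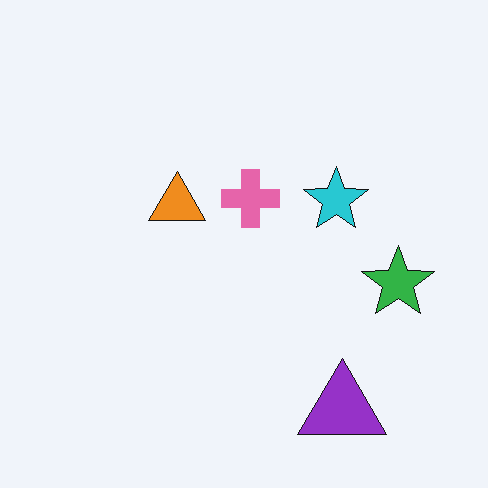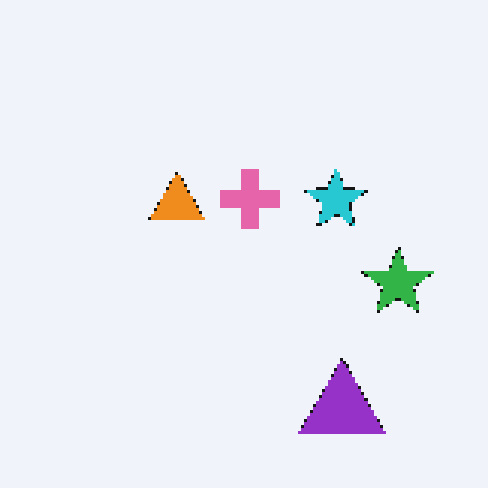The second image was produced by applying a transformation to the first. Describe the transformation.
The second image is the first lightly pixelated (a mild mosaic effect).

Shapes are reduced to large square blocks; fine edges and outlines are lost — a downscale-then-upscale (mosaic) effect.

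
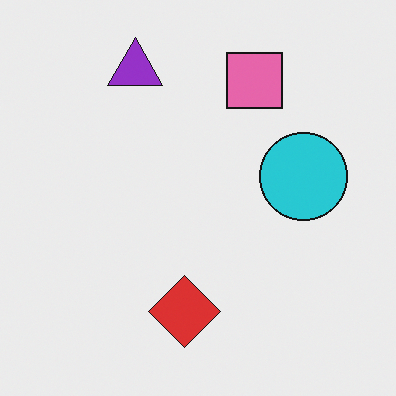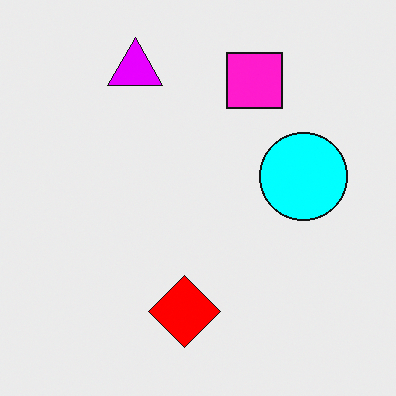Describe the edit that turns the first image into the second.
The image was heavily oversaturated.

All colors are more vivid — a global saturation change.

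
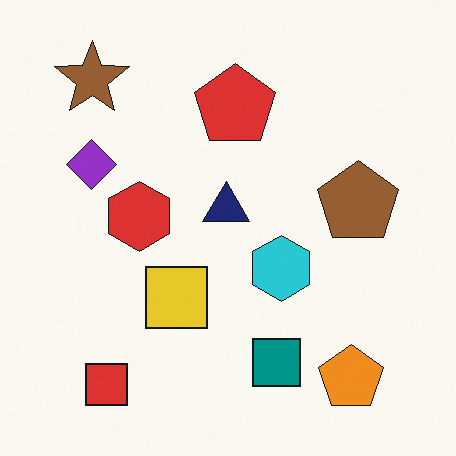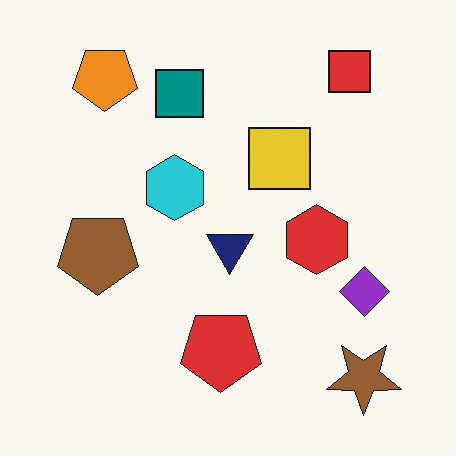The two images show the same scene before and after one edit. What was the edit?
Rotated 180°.

The brown star sits in the top-left of the first image and the bottom-right of the second — consistent with a whole-image 180° rotation.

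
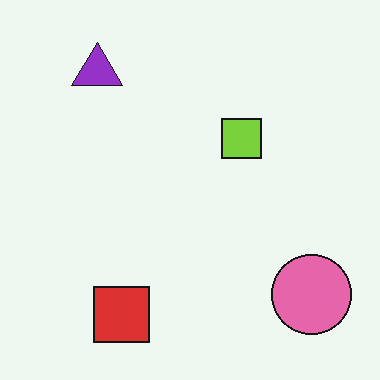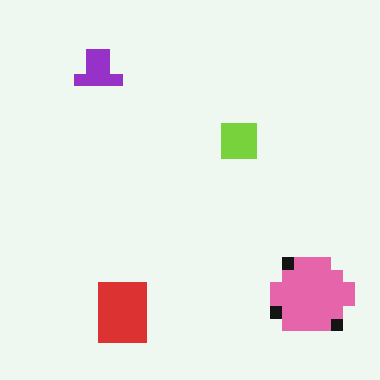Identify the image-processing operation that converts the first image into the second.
Coarsely pixelated.

Shapes are reduced to large square blocks; fine edges and outlines are lost — a downscale-then-upscale (mosaic) effect.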